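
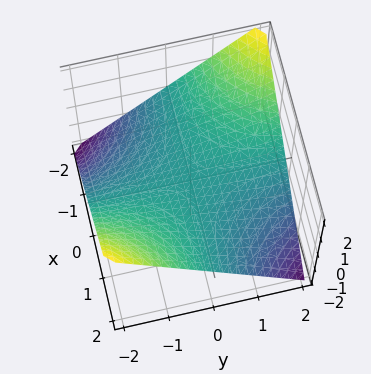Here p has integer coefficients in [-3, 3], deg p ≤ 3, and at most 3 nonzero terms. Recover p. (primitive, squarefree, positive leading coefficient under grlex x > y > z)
1. Degree: a hyperbolic paraboloid; a quadric, so deg p = 2.
2. Observable constraints: it crosses the z-axis at the gridline z = 0; every point of the x-axis in the box is on the surface.
3. These observations pin down the coefficients.

x*y + 2*z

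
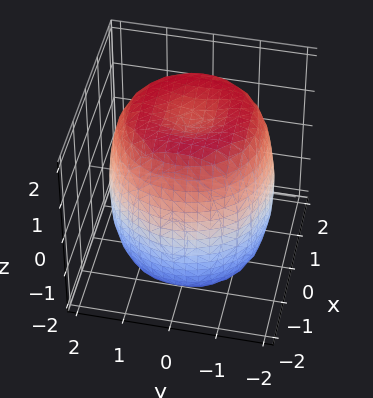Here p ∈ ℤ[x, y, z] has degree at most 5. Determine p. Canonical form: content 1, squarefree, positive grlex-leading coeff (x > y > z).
x^4 + 2*x^2*y^2 + y^4 - 2*x^2 - 2*y^2 + z^2 - 3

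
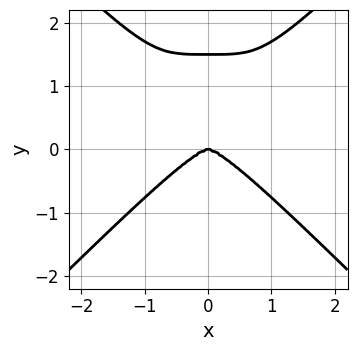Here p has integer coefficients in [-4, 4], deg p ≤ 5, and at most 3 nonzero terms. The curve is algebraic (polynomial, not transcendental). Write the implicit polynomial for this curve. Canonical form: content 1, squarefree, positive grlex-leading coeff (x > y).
1. Degree: a generic line meets the curve in up to 4 points, so deg p = 4.
2. Symmetries: the x ↦ −x reflection is a symmetry, so x appears only in even powers.
3. From the visible intercepts: one y-axis crossing is at y = 0; it crosses the x-axis at the gridline x = 0.
4. The integer polynomial consistent with all of this is the stated p.

2*x^4 - 2*y^4 + 3*y^3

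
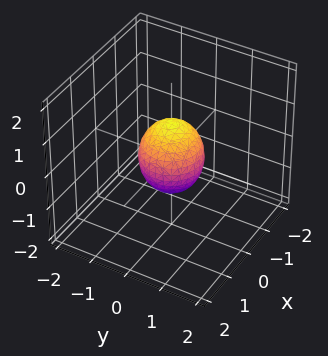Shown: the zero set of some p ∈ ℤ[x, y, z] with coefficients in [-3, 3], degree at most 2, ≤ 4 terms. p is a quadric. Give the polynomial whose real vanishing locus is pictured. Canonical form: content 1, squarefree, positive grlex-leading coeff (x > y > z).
1. deg p = 2. A closed, bounded, convex surface; a quadric.
2. Symmetries: it's symmetric under z → −z, forcing even powers of z; the surface is invariant under rotation about z: p = q(x² + y², z).
3. Against the integer gridlines: a circular section at z = 0 has radius between 0 and 1; the z-axis gridline crossings are at z ∈ {-1, 1}.
4. The integer polynomial consistent with all of this is the stated p.

3*x^2 + 3*y^2 + 2*z^2 - 2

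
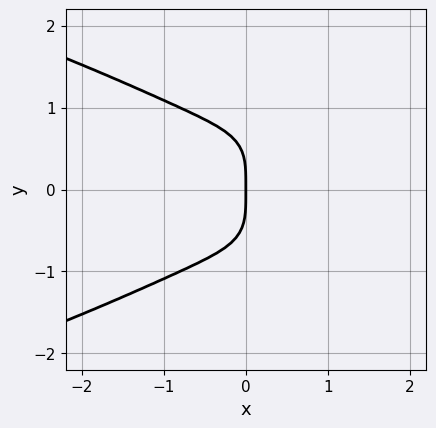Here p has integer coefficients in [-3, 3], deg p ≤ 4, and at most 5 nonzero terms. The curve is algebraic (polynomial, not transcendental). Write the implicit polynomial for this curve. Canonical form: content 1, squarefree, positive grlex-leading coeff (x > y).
(a) The degree is 4 — the shape is more complex than any degree-3 curve.
(b) Symmetries: mirror symmetry y ↦ −y ⇒ only even powers of y.
(c) From the axis intercepts and sections: it meets the y-axis at y = 0 (among the integer gridlines); it crosses the x-axis at the gridline x = 0.
(d) Solving for integer coefficients yields p as stated.

x^2*y^2 + 2*y^4 + 2*x^3 + 2*x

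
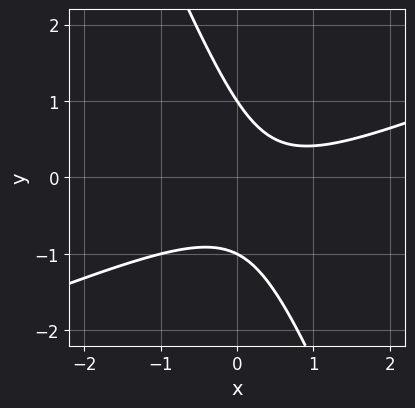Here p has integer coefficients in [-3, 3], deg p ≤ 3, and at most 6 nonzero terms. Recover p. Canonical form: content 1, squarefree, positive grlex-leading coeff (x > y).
x^2 - 2*x*y - y^2 - x + 1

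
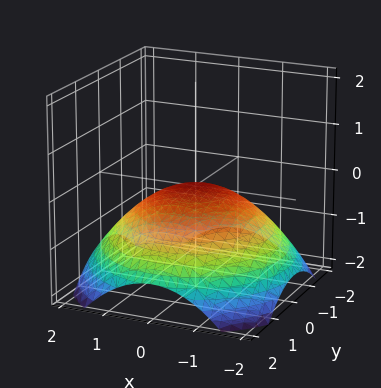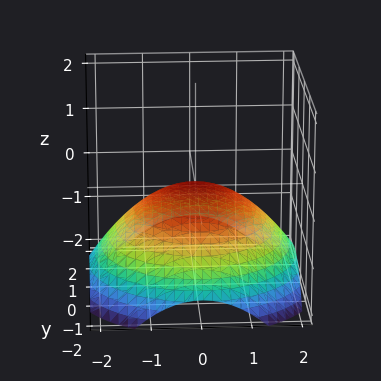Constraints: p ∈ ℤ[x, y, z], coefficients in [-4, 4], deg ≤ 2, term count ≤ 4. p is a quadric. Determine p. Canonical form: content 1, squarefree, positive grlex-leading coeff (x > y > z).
x^2 + y^2 + 3*z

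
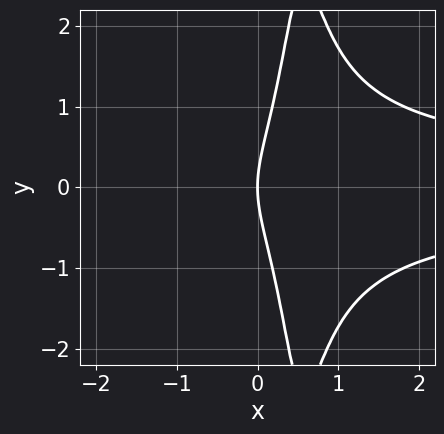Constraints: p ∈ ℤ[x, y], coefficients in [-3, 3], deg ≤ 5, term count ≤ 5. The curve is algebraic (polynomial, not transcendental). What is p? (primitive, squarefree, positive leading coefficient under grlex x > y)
First, deg p = 4.
Next, symmetries: mirror symmetry y ↦ −y ⇒ only even powers of y.
Then, reading off the gridlines: it meets the y-axis at y = 0 (among the integer gridlines); it crosses the x-axis at the gridline x = 0.
Finally, solving for integer coefficients yields p as stated.

3*x^2*y^2 - 3*x*y^2 + y^2 - 3*x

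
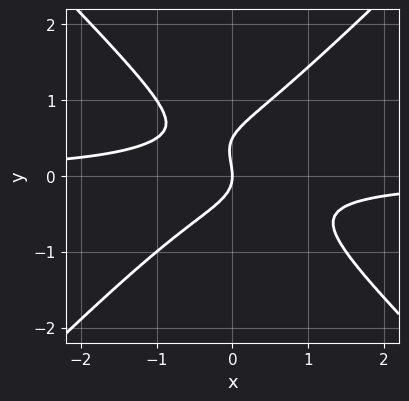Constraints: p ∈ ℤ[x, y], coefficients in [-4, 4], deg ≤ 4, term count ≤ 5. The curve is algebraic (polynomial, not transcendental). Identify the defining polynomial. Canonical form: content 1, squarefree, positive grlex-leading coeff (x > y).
2*x^2*y - 2*y^3 + y^2 + x

First, degree: a generic line meets the curve in up to 3 points, so deg p = 3.
Then, checking where it meets the axes: it meets the y-axis at y = 0 (among the integer gridlines); one x-axis crossing is at x = 0.
Finally, together with the visible shape, these determine p as stated.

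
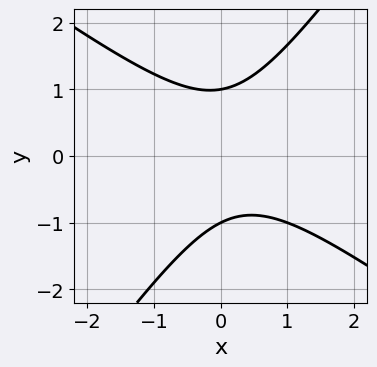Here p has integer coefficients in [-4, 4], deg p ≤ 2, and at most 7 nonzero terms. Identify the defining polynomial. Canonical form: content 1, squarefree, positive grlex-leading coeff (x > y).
3*x^2 + 2*x*y - 3*y^2 - x + 3

Degree: no degree-1 curve has this shape, so deg p = 2.
From the axis intercepts and sections: the y-axis gridline crossings are at y ∈ {-1, 1}; no x-intercept at any integer in the box.
Solving for integer coefficients yields p as stated.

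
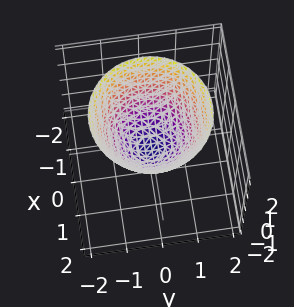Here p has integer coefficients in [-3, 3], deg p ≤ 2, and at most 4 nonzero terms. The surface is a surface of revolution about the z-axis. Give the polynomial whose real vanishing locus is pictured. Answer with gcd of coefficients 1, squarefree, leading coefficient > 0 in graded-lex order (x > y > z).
2*x^2 + 2*y^2 - 2*z - 1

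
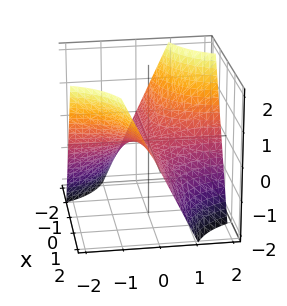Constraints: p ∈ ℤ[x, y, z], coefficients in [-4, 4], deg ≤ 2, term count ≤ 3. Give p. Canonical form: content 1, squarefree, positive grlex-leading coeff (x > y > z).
x*y + z

1. Degree: a hyperbolic paraboloid; a quadric, so deg p = 2.
2. From the axis intercepts and sections: every point of the x-axis in the box is on the surface; it meets the z-axis at z = 0 (among the integer gridlines); the visible y-axis segment lies entirely on the surface.
3. Matching integer coefficients to the picture gives p.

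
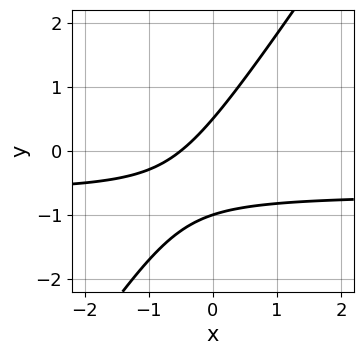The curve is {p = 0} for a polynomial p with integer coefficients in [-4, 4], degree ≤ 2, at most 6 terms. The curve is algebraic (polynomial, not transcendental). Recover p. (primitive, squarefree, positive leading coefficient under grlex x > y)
3*x*y - 2*y^2 + 2*x - y + 1

The degree is 2 — the shape is more complex than any degree-1 curve.
Against the integer gridlines: one y-axis crossing is at y = -1.
Putting this together gives p.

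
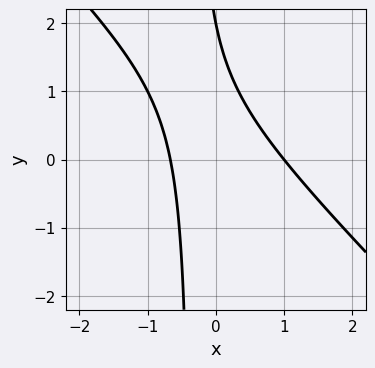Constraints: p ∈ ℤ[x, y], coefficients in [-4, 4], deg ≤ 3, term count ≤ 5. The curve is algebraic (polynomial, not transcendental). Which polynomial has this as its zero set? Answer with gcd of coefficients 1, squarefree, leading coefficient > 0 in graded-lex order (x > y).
The degree is 2 — no degree-1 curve has this shape.
Observable constraints: it crosses the x-axis at the gridline x = 1; it crosses the y-axis at the gridline y = 2.
Matching integer coefficients to the picture gives p.

3*x^2 + 3*x*y - x + y - 2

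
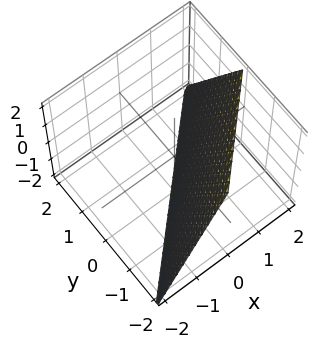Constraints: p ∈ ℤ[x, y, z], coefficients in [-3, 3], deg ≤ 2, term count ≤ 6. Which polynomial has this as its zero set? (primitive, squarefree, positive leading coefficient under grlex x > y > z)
2*x - 2*y - z - 2

deg p = 1.
Against the integer gridlines: one x-axis crossing is at x = 1; it crosses the y-axis at the gridline y = -1; one z-axis crossing is at z = -2.
Assembling these constraints gives the stated polynomial.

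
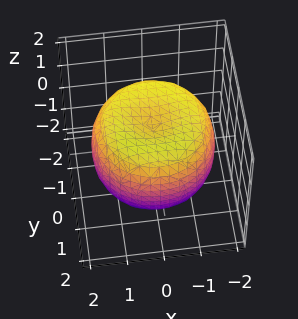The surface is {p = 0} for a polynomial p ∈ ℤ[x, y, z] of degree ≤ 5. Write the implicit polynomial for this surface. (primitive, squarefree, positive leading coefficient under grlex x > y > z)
1. Degree: the shape is more complex than any degree-3 surface, so deg p = 4.
2. Symmetry: every cross-section ⟂ z is a circle, so x, y appear only via x² + y².
3. From the visible intercepts: a circular section at z = 0 has radius between 1 and 2; among the integer gridlines, it crosses the z-axis at z ∈ {-1, 1}.
4. Matching integer coefficients to the picture gives p.

x^4 + 2*x^2*y^2 + y^4 - 2*x^2 - 2*y^2 + 2*z^2 - 2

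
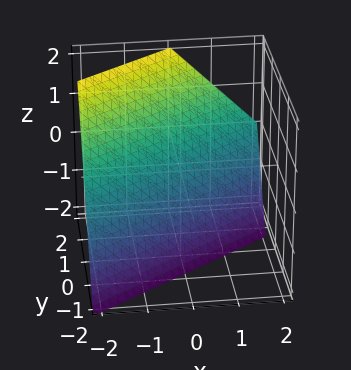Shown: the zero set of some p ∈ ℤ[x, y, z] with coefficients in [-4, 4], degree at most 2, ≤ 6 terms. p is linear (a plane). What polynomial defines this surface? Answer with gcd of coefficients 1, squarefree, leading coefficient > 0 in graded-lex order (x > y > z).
2*x - 3*y + 2*z + 2

(a) Degree: every cross-section is a straight line — this is a plane, so deg p = 1.
(b) From the axis intercepts and sections: one x-axis crossing is at x = -1; it meets the z-axis at z = -1 (among the integer gridlines).
(c) Fitting integer coefficients to these (and the overall shape) gives p.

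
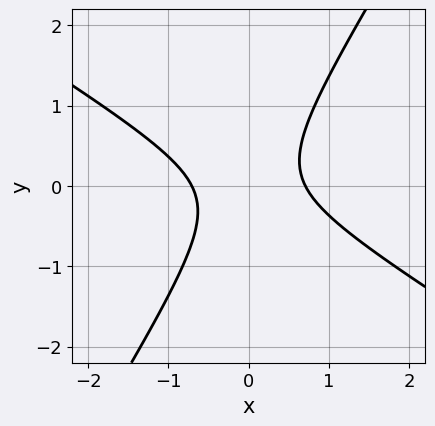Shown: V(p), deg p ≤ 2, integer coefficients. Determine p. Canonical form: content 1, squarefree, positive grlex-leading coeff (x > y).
First, the degree is 2 — the shape is more complex than any degree-1 curve.
Then, from the axis intercepts and sections: it misses every integer gridline on the y-axis.
Finally, together with the visible shape, these determine p as stated.

2*x^2 + 2*x*y - 2*y^2 - 1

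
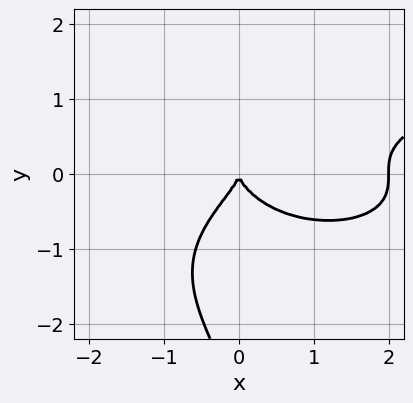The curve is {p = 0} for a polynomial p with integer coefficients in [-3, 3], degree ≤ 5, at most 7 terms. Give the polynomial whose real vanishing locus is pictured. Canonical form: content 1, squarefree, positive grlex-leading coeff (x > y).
First, deg p = 4. No degree-3 curve has this shape.
Next, checking where it meets the axes: the x-axis gridline crossings are at x ∈ {0, 2}; one y-axis crossing is at y = 0.
Finally, assembling these constraints gives the stated polynomial.

2*x*y^3 + y^4 - x^3 + 3*y^3 + 2*x^2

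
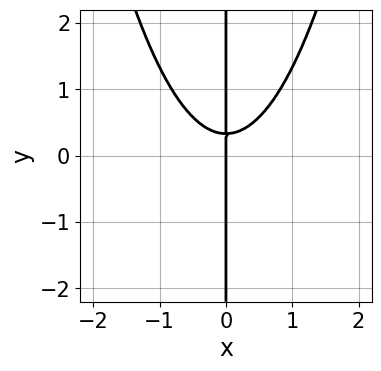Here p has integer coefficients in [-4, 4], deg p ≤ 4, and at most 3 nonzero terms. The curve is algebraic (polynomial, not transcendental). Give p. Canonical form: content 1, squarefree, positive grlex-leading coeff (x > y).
(a) deg p = 3. No degree-2 curve has this shape.
(b) Reading off the gridlines: it meets the x-axis at x = 0 (among the integer gridlines); every point of the y-axis in the box is on the curve.
(c) These observations pin down the coefficients.

3*x^3 - 3*x*y + x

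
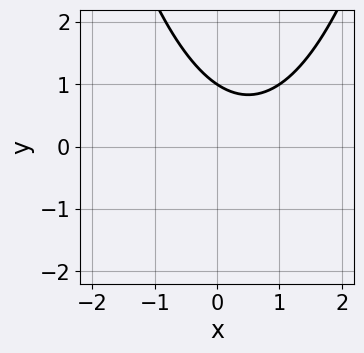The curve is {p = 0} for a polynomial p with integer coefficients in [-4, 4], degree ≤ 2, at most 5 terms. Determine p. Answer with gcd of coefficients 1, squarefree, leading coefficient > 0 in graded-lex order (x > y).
2*x^2 - 2*x - 3*y + 3

(a) Degree: the shape is more complex than any degree-1 curve, so deg p = 2.
(b) Observable constraints: it meets the y-axis at y = 1 (among the integer gridlines); the curve avoids every integer x-axis point in the box.
(c) Assembling these constraints gives the stated polynomial.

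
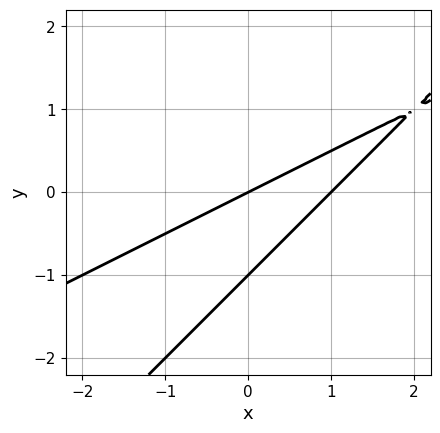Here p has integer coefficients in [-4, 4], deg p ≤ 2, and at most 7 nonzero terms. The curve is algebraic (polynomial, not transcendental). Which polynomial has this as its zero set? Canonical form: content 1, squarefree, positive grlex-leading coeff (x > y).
x^2 - 3*x*y + 2*y^2 - x + 2*y

1. The degree is 2 — the shape is more complex than any degree-1 curve.
2. Reading off the gridlines: the y-axis gridline crossings are at y ∈ {-1, 0}; the x-axis gridline crossings are at x ∈ {0, 1}.
3. The integer polynomial consistent with all of this is the stated p.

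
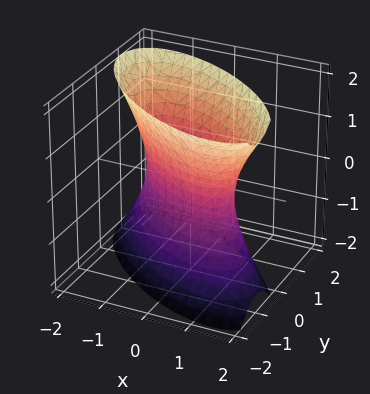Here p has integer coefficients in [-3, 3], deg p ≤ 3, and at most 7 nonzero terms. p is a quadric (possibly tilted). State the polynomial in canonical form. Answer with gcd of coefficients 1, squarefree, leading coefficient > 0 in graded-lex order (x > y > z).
deg p = 2. A generic line meets the surface in up to 2 points.
From the visible intercepts: it misses every integer gridline on the z-axis; the x-axis gridline crossings are at x ∈ {-1, 1}.
Together with the visible shape, these determine p as stated.

2*x^2 + 3*x*y + 3*y^2 - z^2 - 2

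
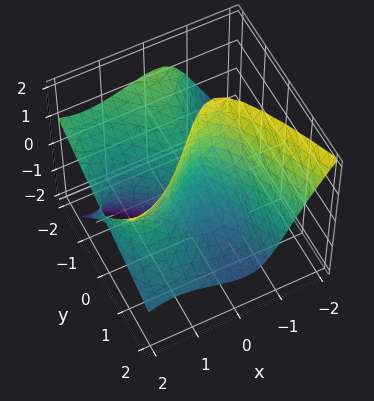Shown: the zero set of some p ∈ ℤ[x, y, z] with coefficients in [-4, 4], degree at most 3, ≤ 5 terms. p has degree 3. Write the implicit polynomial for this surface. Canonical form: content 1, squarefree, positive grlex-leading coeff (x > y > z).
1. deg p = 3.
2. Against the integer gridlines: the visible z-axis segment lies entirely on the surface; it crosses the y-axis at the gridline y = 0; among the integer gridlines, it crosses the x-axis at x ∈ {0, 2}.
3. These observations pin down the coefficients.

x^3 - x*z^2 - 2*x^2 + y^2 + 2*y*z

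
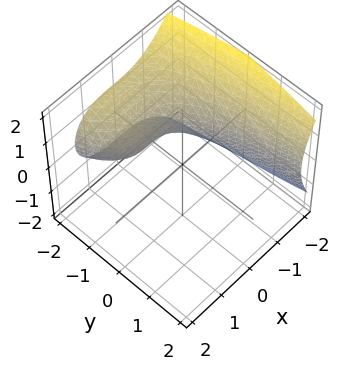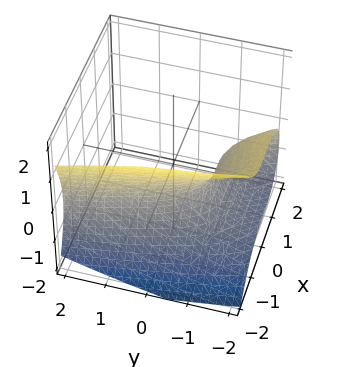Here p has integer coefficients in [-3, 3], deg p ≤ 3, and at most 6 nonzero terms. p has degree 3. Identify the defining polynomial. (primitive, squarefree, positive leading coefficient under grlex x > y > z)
1. deg p = 3.
2. From the axis intercepts and sections: one y-axis crossing is at y = -1; it misses every integer gridline on the z-axis.
3. Fitting integer coefficients to these (and the overall shape) gives p.

x^3 + 2*z^2 + 2*y + 2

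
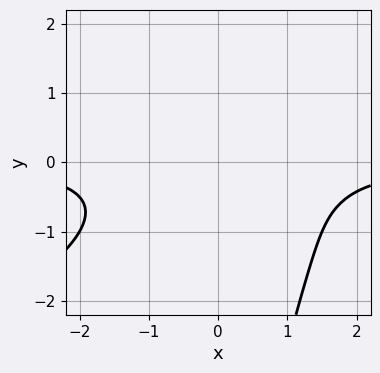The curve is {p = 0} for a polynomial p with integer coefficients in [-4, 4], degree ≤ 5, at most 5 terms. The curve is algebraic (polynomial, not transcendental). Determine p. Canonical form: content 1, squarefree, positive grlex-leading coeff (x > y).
x*y^3 + 2*x^2*y + 3*y^2 + 3

deg p = 4.
Checking where it meets the axes: it misses every integer gridline on the x-axis; it misses every integer gridline on the y-axis.
These observations pin down the coefficients.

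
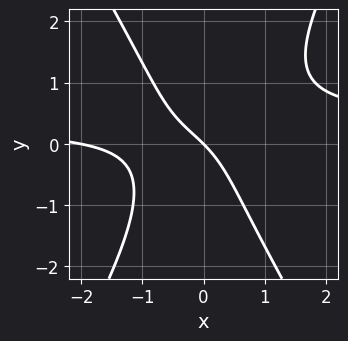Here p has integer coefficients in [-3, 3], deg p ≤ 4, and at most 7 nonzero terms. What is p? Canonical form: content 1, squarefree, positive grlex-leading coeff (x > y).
Degree: no degree-2 curve has this shape, so deg p = 3.
Reading off the gridlines: among the integer gridlines, it crosses the x-axis at x ∈ {-2, 0}; it crosses the y-axis at the gridline y = 0.
These observations pin down the coefficients.

3*x^2*y - y^3 - x^2 - 2*x - 2*y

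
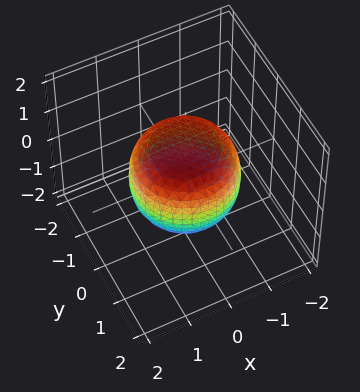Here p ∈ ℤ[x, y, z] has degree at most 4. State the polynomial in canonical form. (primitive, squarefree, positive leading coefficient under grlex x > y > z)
2*x^4 + 4*x^2*y^2 + 2*y^4 - x^2 - y^2 + 3*z^2 - 3

First, degree: the shape is more complex than any degree-3 surface, so deg p = 4.
Next, symmetry: every cross-section ⟂ z is a circle, so x, y appear only via x² + y².
Next, from the visible intercepts: a circular section at z = 0 has radius between 1 and 2; among the integer gridlines, it crosses the z-axis at z ∈ {-1, 1}.
Finally, together with the visible shape, these determine p as stated.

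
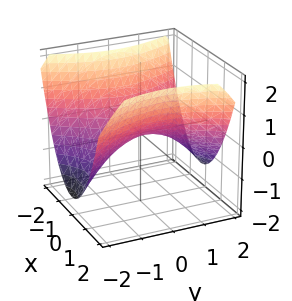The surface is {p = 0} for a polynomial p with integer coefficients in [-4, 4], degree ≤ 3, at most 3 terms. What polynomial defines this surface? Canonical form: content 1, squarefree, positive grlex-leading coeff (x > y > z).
1. deg p = 2. A hyperbolic paraboloid; a quadric.
2. Symmetries: it's symmetric under y → −y, forcing even powers of y; it's symmetric under x → −x, forcing even powers of x.
3. Reading off the gridlines: it meets the x-axis at x = 0 (among the integer gridlines); it crosses the z-axis at the gridline z = 0.
4. Matching integer coefficients to the picture gives p.

2*x^2 - y^2 - 3*z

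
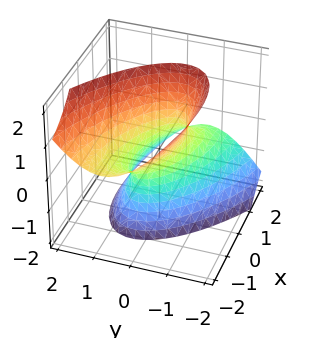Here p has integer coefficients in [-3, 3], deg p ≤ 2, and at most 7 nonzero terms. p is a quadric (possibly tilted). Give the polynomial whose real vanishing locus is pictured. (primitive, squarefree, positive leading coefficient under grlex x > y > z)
x^2 + 2*x*y + 2*x*z + 3*y^2 - z^2 - 1

deg p = 2.
From the axis intercepts and sections: among the integer gridlines, it crosses the x-axis at x ∈ {-1, 1}; it misses every integer gridline on the z-axis.
Matching integer coefficients to the picture gives p.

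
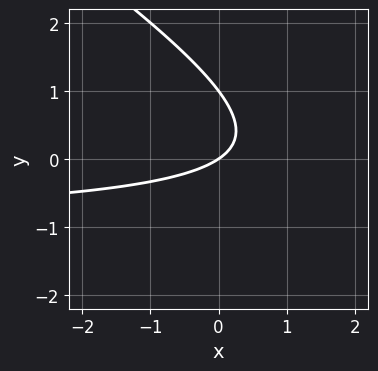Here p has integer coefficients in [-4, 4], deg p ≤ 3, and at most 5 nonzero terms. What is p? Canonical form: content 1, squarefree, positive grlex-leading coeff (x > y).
The degree is 2 — no degree-1 curve has this shape.
Observable constraints: one x-axis crossing is at x = 0; among the integer gridlines, it crosses the y-axis at y ∈ {0, 1}.
Matching integer coefficients to the picture gives p.

2*x*y + 3*y^2 + 2*x - 3*y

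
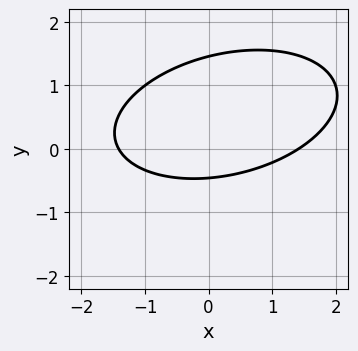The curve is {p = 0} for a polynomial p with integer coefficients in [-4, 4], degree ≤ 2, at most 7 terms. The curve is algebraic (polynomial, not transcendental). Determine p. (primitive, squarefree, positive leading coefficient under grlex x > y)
1. Degree: a generic line meets the curve in up to 2 points, so deg p = 2.
2. Matching integer coefficients to the picture gives p.

x^2 - x*y + 3*y^2 - 3*y - 2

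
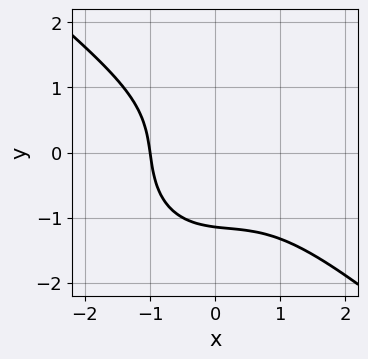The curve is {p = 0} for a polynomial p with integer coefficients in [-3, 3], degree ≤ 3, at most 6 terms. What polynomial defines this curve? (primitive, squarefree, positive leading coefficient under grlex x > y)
(a) deg p = 3. The shape is more complex than any degree-2 curve.
(b) Against the integer gridlines: it crosses the x-axis at the gridline x = -1.
(c) Matching integer coefficients to the picture gives p.

2*x^3 + x^2*y + 2*y^3 + x + 3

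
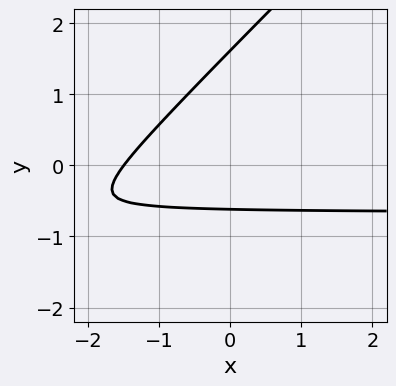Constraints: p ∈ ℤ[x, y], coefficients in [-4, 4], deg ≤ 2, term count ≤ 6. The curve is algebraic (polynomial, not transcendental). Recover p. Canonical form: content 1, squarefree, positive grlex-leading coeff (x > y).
3*x*y - 3*y^2 + 2*x + 3*y + 3

1. The degree is 2 — no degree-1 curve has this shape.
2. The integer polynomial consistent with all of this is the stated p.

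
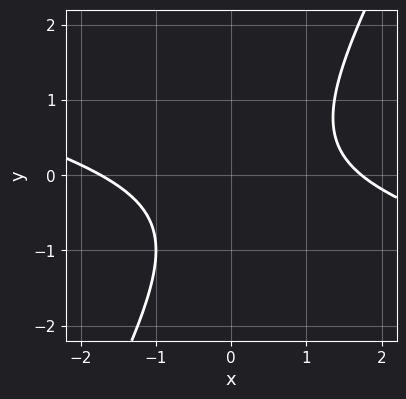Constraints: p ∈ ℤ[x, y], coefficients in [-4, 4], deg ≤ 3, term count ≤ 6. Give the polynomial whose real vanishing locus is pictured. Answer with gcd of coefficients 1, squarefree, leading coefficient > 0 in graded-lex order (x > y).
x^2 + 3*x*y - 2*y^2 - y - 3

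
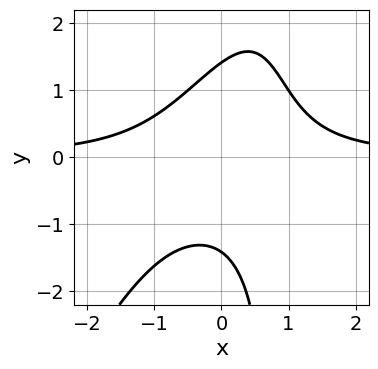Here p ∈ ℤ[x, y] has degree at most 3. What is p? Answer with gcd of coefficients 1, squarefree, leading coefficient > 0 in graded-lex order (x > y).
deg p = 3. No degree-2 curve has this shape.
Reading off the gridlines: no x-intercept at any integer in the box.
Putting this together gives p.

2*x^2*y - x*y^2 + y^2 - 2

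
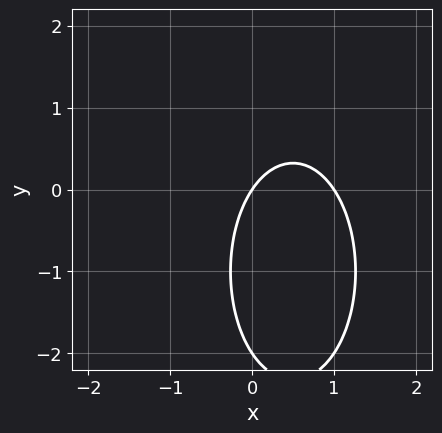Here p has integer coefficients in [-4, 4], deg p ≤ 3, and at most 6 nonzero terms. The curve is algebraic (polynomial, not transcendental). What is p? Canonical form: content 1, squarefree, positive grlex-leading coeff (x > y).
(a) The degree is 2 — a generic line meets the curve in up to 2 points.
(b) From the visible intercepts: among the integer gridlines, it crosses the y-axis at y ∈ {-2, 0}; among the integer gridlines, it crosses the x-axis at x ∈ {0, 1}.
(c) Fitting integer coefficients to these (and the overall shape) gives p.

3*x^2 + y^2 - 3*x + 2*y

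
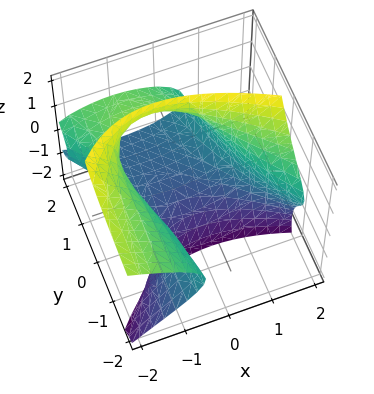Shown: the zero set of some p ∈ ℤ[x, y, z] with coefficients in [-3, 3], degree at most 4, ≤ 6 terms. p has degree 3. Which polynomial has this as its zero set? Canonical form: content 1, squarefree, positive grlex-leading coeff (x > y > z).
3*y*z^2 - z^3 + 2*x^2 + 2*x*y - 3

First, deg p = 3. The shape is more complex than any degree-2 surface.
Then, observable constraints: no y-intercept at any integer in the box.
Finally, matching integer coefficients to the picture gives p.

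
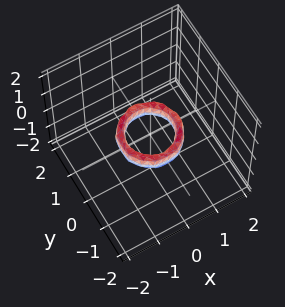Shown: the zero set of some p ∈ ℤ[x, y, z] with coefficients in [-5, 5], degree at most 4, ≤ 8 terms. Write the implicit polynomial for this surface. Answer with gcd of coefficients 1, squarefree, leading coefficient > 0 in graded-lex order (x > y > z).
2*x^4 + 4*x^2*y^2 + 2*y^4 - 3*x^2 - 3*y^2 + z^2 + 1

The degree is 4 — the shape is more complex than any degree-3 surface.
Symmetry: every cross-section ⟂ z is a circle, so x, y appear only via x² + y².
Observable constraints: among the integer gridlines, it crosses the x-axis at x ∈ {-1, 1}; it misses every integer gridline on the z-axis.
These observations pin down the coefficients. Check: (0, 1, 0) on the y-axis lies on the surface, and p(0, 1, 0) = 0. ✓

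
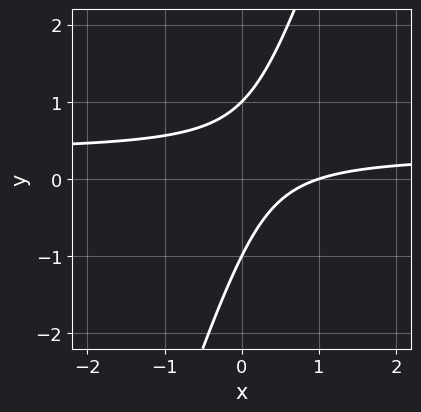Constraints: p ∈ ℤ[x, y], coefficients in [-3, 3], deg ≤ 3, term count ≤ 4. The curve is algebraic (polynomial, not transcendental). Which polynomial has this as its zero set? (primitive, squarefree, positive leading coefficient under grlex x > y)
3*x*y - y^2 - x + 1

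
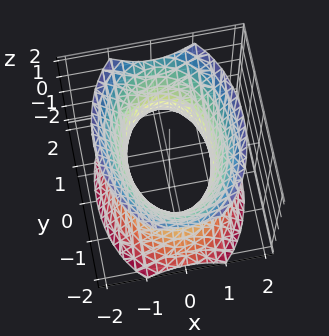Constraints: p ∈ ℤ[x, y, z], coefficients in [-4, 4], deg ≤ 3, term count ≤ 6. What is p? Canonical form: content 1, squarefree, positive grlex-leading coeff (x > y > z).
(a) The degree is 2 — an hourglass — one-sheet hyperboloid; a quadric.
(b) Symmetries: it's symmetric under z → −z, forcing even powers of z; it's symmetric under y → −y, forcing even powers of y; the x ↦ −x reflection is a symmetry, so x appears only in even powers.
(c) From the axis intercepts and sections: no z-intercept at any integer in the box; the x-axis gridline crossings are at x ∈ {-1, 1}.
(d) Fitting integer coefficients to these (and the overall shape) gives p.

2*x^2 + y^2 - z^2 - 2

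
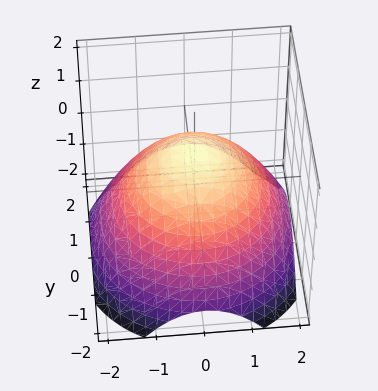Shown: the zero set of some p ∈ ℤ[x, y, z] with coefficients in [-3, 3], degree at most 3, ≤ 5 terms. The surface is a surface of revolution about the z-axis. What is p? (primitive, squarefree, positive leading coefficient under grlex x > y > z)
x^2 + y^2 + 2*z - 2

(a) Degree: the shape is more complex than any degree-1 surface, so deg p = 2.
(b) By symmetry, the surface is invariant under rotation about z: p = q(x² + y², z).
(c) Checking where it meets the axes: a circular section at z = 0 has radius between 1 and 2; one z-axis crossing is at z = 1.
(d) Solving for integer coefficients yields p as stated.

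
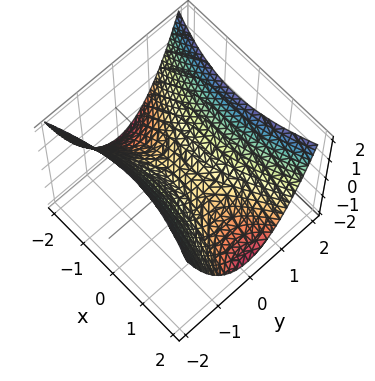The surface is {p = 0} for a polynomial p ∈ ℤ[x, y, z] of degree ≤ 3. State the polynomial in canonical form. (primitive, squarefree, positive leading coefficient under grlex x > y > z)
x^2 - 3*y^2 + 3*z

1. deg p = 2.
2. Symmetries: the y ↦ −y reflection is a symmetry, so y appears only in even powers; mirror symmetry x ↦ −x ⇒ only even powers of x.
3. Observable constraints: it meets the z-axis at z = 0 (among the integer gridlines); it crosses the y-axis at the gridline y = 0.
4. Fitting integer coefficients to these (and the overall shape) gives p.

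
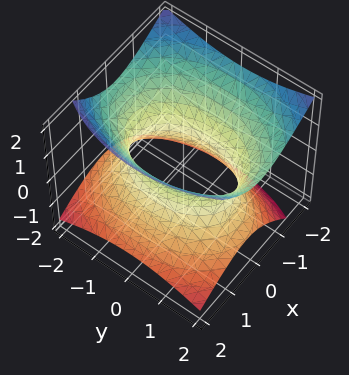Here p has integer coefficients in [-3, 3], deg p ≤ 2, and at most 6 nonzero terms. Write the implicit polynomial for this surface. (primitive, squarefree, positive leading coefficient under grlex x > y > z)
2*x^2 + x*z + y^2 - 2*z^2 - 2

(a) Degree: a generic line meets the surface in up to 2 points, so deg p = 2.
(b) From the axis intercepts and sections: it misses every integer gridline on the z-axis; the x-axis gridline crossings are at x ∈ {-1, 1}.
(c) Putting this together gives p.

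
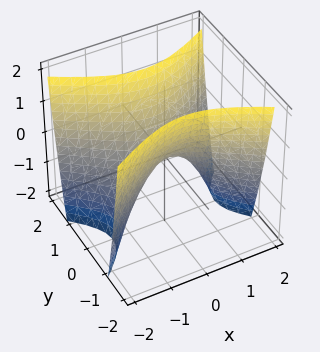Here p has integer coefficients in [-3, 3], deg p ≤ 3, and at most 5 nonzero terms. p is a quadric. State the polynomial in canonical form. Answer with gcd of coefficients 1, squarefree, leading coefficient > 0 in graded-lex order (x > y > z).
x^2 - 2*y^2 + z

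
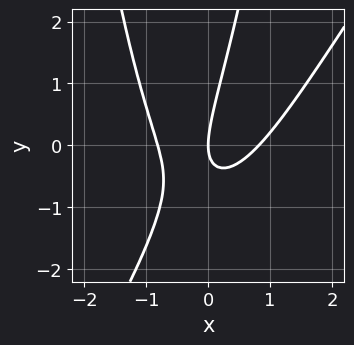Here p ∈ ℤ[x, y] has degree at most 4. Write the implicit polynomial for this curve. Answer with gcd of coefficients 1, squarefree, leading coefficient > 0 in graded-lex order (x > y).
1. The degree is 3 — the shape is more complex than any degree-2 curve.
2. Checking where it meets the axes: it crosses the x-axis at the gridline x = 0; it meets the y-axis at y = 0 (among the integer gridlines).
3. The integer polynomial consistent with all of this is the stated p.

3*x^3 - 2*x^2*y - 3*x*y + y^2 - 2*x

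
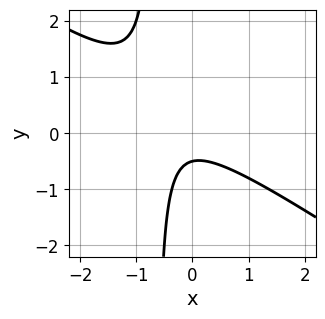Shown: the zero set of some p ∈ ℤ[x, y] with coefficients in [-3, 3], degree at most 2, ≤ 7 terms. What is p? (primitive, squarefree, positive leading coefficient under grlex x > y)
2*x^2 + 3*x*y + x + 2*y + 1

deg p = 2. A generic line meets the curve in up to 2 points.
Reading off the gridlines: it misses every integer gridline on the x-axis.
Solving for integer coefficients yields p as stated.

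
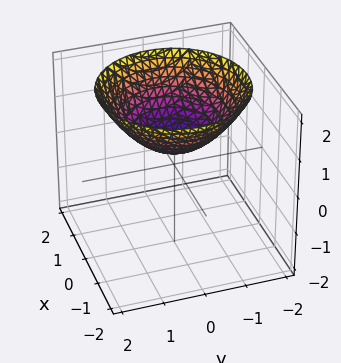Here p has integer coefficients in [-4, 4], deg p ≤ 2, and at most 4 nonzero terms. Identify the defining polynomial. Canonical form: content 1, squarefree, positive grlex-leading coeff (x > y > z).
x^2 + y^2 - 2*z + 1

First, deg p = 2.
Next, symmetry: every cross-section ⟂ z is a circle, so x, y appear only via x² + y².
Then, from the axis intercepts and sections: a circular section at z = 1 has radius exactly 1; no x-intercept at any integer in the box; the surface avoids every integer y-axis point in the box.
Finally, the integer polynomial consistent with all of this is the stated p.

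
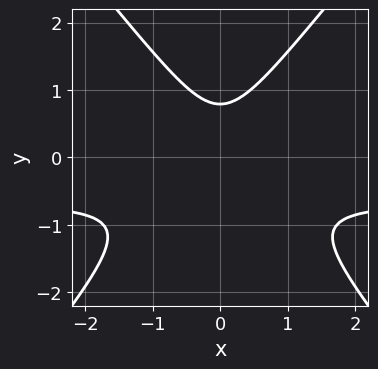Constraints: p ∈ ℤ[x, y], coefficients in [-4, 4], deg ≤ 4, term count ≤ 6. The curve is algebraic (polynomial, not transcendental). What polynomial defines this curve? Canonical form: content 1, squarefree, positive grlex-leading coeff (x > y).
(a) The degree is 3 — no degree-2 curve has this shape.
(b) Symmetries: the x ↦ −x reflection is a symmetry, so x appears only in even powers.
(c) From the axis intercepts and sections: no x-intercept at any integer in the box.
(d) These observations pin down the coefficients.

3*x^2*y - 2*y^3 + 2*x^2 + 1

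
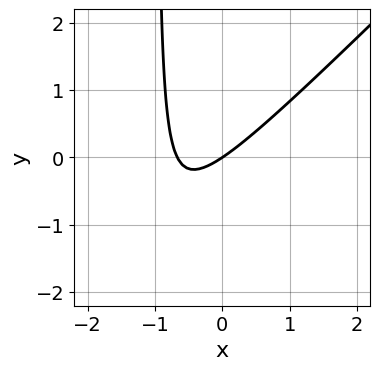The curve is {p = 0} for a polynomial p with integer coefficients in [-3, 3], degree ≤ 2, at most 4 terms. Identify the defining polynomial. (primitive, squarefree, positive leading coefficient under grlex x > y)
The degree is 2 — a generic line meets the curve in up to 2 points.
Observable constraints: it crosses the y-axis at the gridline y = 0; one x-axis crossing is at x = 0.
Assembling these constraints gives the stated polynomial.

3*x^2 - 3*x*y + 2*x - 3*y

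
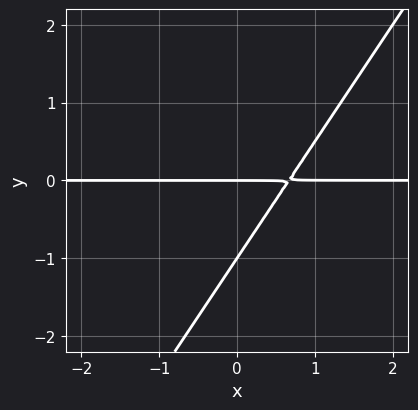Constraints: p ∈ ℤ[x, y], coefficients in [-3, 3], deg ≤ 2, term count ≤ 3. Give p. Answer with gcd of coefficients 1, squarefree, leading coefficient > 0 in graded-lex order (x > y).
Degree: the shape is more complex than any degree-1 curve, so deg p = 2.
Reading off the gridlines: every point of the x-axis in the box is on the curve; among the integer gridlines, it crosses the y-axis at y ∈ {-1, 0}.
Matching integer coefficients to the picture gives p.

3*x*y - 2*y^2 - 2*y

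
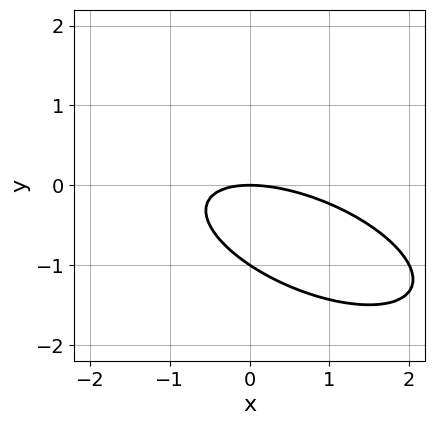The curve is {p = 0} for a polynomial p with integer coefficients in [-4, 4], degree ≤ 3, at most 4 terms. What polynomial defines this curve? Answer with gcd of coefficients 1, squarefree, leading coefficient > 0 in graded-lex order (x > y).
(a) deg p = 2. No degree-1 curve has this shape.
(b) From the visible intercepts: one x-axis crossing is at x = 0; among the integer gridlines, it crosses the y-axis at y ∈ {-1, 0}.
(c) The integer polynomial consistent with all of this is the stated p.

x^2 + 2*x*y + 3*y^2 + 3*y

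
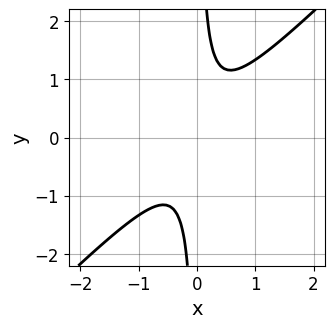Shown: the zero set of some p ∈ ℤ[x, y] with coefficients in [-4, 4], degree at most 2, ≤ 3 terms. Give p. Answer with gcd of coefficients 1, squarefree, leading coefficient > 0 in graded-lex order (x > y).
deg p = 2.
Against the integer gridlines: it misses every integer gridline on the x-axis; it misses every integer gridline on the y-axis.
The integer polynomial consistent with all of this is the stated p.

3*x^2 - 3*x*y + 1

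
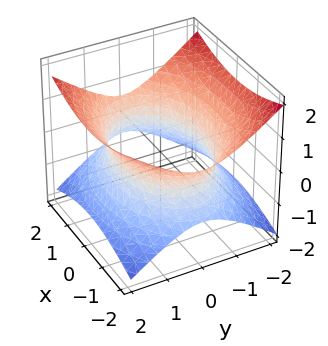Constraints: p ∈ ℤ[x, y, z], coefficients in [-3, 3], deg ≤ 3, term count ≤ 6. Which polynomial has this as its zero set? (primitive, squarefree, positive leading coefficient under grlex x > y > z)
x^2 + 2*y^2 - 3*z^2 - 3

1. The degree is 2 — an hourglass — one-sheet hyperboloid; a quadric.
2. Symmetries: mirror symmetry y ↦ −y ⇒ only even powers of y; the z ↦ −z reflection is a symmetry, so z appears only in even powers; mirror symmetry x ↦ −x ⇒ only even powers of x.
3. From the visible intercepts: the surface avoids every integer z-axis point in the box.
4. Putting this together gives p.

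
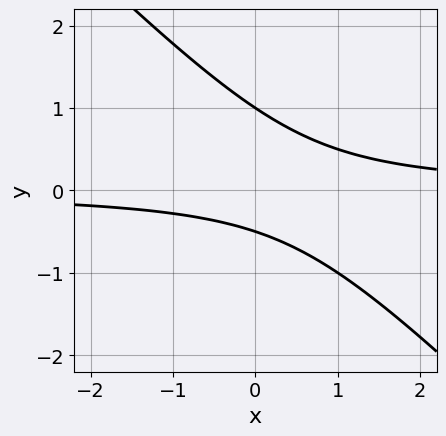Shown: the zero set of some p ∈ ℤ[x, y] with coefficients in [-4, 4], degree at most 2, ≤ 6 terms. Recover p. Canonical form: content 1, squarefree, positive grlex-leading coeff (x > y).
(a) Degree: a generic line meets the curve in up to 2 points, so deg p = 2.
(b) From the axis intercepts and sections: the curve avoids every integer x-axis point in the box; one y-axis crossing is at y = 1.
(c) These observations pin down the coefficients.

2*x*y + 2*y^2 - y - 1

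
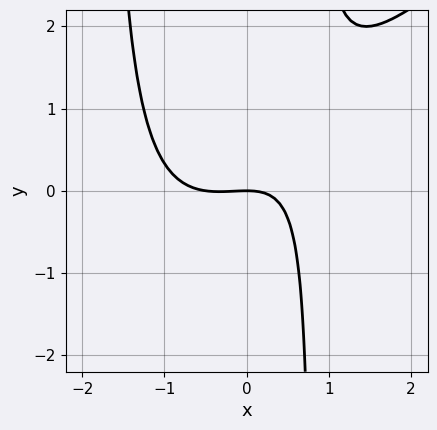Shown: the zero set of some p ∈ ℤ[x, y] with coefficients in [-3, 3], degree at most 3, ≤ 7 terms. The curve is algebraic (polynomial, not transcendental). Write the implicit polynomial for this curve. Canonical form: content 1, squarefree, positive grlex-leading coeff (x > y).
2*x^3 - 2*x^2*y + x^2 - 2*x*y + 3*y

(a) Degree: the shape is more complex than any degree-2 curve, so deg p = 3.
(b) From the visible intercepts: it crosses the x-axis at the gridline x = 0; it crosses the y-axis at the gridline y = 0.
(c) Solving for integer coefficients yields p as stated.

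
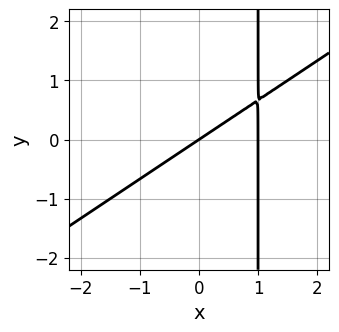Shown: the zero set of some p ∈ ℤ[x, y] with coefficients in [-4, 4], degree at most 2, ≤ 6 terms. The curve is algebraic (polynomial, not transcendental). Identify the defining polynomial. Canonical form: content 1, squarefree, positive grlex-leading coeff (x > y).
First, deg p = 2. The shape is more complex than any degree-1 curve.
Then, reading off the gridlines: the x-axis gridline crossings are at x ∈ {0, 1}; one y-axis crossing is at y = 0.
Finally, putting this together gives p.

2*x^2 - 3*x*y - 2*x + 3*y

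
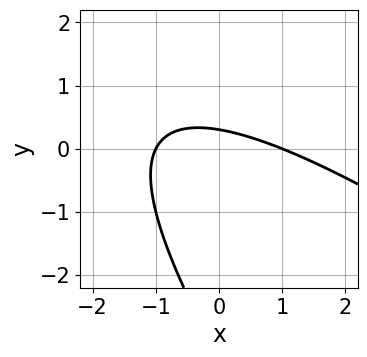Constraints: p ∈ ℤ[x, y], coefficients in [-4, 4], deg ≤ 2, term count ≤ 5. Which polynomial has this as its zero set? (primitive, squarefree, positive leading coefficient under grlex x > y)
x^2 + 2*x*y + y^2 + 3*y - 1

First, the degree is 2 — a generic line meets the curve in up to 2 points.
Next, observable constraints: the x-axis gridline crossings are at x ∈ {-1, 1}.
Finally, fitting integer coefficients to these (and the overall shape) gives p.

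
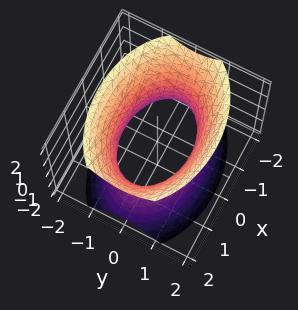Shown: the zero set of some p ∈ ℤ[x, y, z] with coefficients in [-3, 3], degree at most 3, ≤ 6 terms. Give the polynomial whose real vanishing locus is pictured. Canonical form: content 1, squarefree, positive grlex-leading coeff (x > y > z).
deg p = 2. An hourglass — one-sheet hyperboloid; a quadric.
Symmetries: the x ↦ −x reflection is a symmetry, so x appears only in even powers; the y ↦ −y reflection is a symmetry, so y appears only in even powers; the z ↦ −z reflection is a symmetry, so z appears only in even powers.
Observable constraints: it misses every integer gridline on the z-axis; among the integer gridlines, it crosses the y-axis at y ∈ {-1, 1}.
Solving for integer coefficients yields p as stated.

x^2 + 2*y^2 - z^2 - 2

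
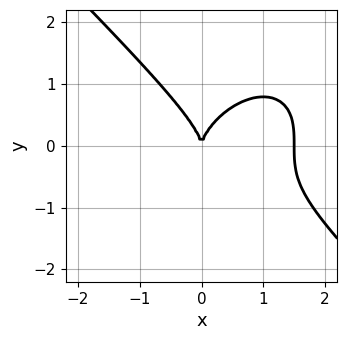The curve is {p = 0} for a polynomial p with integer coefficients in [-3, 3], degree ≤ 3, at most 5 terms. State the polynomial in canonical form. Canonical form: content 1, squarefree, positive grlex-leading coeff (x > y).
Degree: a generic line meets the curve in up to 3 points, so deg p = 3.
Reading off the gridlines: one y-axis crossing is at y = 0; one x-axis crossing is at x = 0.
The integer polynomial consistent with all of this is the stated p.

2*x^3 + 2*y^3 - 3*x^2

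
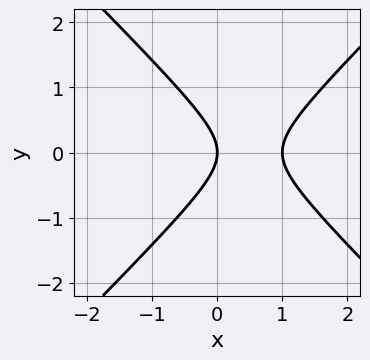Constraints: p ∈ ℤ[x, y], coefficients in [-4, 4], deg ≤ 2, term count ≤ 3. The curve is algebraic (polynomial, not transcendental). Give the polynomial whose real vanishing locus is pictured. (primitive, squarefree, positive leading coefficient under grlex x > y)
x^2 - y^2 - x

(a) Degree: a generic line meets the curve in up to 2 points, so deg p = 2.
(b) Symmetries: the y ↦ −y reflection is a symmetry, so y appears only in even powers.
(c) Against the integer gridlines: one y-axis crossing is at y = 0; among the integer gridlines, it crosses the x-axis at x ∈ {0, 1}.
(d) Fitting integer coefficients to these (and the overall shape) gives p.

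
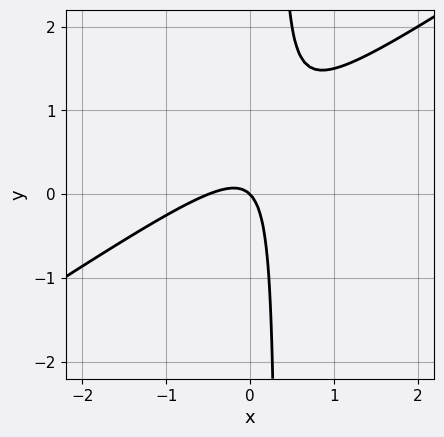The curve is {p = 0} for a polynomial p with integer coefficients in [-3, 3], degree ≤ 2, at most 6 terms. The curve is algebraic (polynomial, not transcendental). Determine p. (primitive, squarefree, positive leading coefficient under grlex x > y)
2*x^2 - 3*x*y + x + y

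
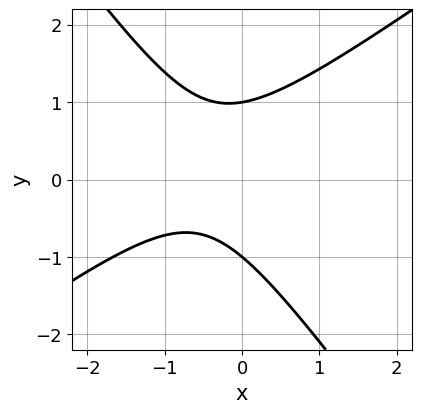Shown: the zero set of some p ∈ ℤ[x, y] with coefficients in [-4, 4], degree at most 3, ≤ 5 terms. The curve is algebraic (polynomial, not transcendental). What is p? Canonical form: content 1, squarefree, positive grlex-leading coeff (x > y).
3*x^2 - 2*x*y - 3*y^2 + 3*x + 3

(a) Degree: no degree-1 curve has this shape, so deg p = 2.
(b) Reading off the gridlines: the y-axis gridline crossings are at y ∈ {-1, 1}; no x-intercept at any integer in the box.
(c) Matching integer coefficients to the picture gives p.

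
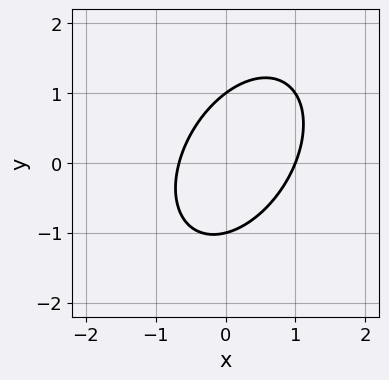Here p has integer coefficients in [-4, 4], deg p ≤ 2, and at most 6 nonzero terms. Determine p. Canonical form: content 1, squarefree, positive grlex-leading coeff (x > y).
(a) deg p = 2.
(b) From the visible intercepts: one x-axis crossing is at x = 1; among the integer gridlines, it crosses the y-axis at y ∈ {-1, 1}.
(c) Fitting integer coefficients to these (and the overall shape) gives p.

3*x^2 - 2*x*y + 2*y^2 - x - 2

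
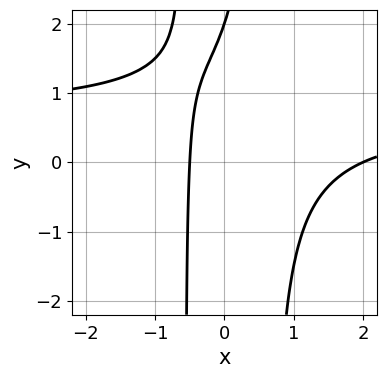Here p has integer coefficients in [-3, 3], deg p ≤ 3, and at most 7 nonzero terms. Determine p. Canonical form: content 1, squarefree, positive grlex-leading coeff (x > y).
3*x^2*y - 2*x^2 + 3*x - y + 2

1. Degree: no degree-2 curve has this shape, so deg p = 3.
2. Checking where it meets the axes: it meets the y-axis at y = 2 (among the integer gridlines); one x-axis crossing is at x = 2.
3. Fitting integer coefficients to these (and the overall shape) gives p.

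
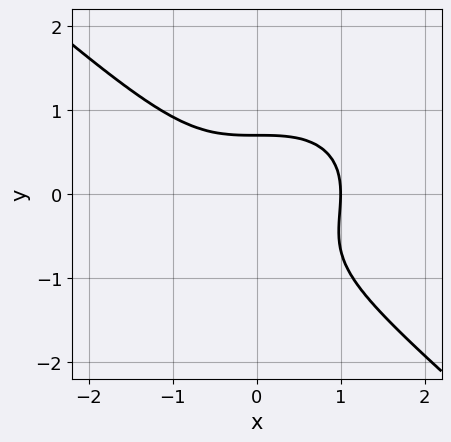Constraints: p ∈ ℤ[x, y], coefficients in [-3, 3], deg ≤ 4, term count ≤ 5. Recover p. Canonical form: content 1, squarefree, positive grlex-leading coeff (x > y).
(a) deg p = 3.
(b) From the axis intercepts and sections: it meets the x-axis at x = 1 (among the integer gridlines).
(c) These observations pin down the coefficients.

2*x^3 + 3*y^3 + 2*y^2 - 2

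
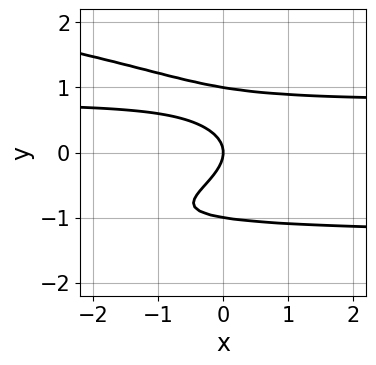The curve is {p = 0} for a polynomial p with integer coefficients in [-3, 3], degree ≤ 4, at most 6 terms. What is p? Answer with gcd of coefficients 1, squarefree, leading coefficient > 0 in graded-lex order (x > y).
3*y^4 + 2*x*y^2 + x*y - 3*y^2 - 2*x

(a) Degree: a generic line meets the curve in up to 4 points, so deg p = 4.
(b) Checking where it meets the axes: it meets the x-axis at x = 0 (among the integer gridlines); the y-axis gridline crossings are at y ∈ {-1, 0, 1}.
(c) The integer polynomial consistent with all of this is the stated p.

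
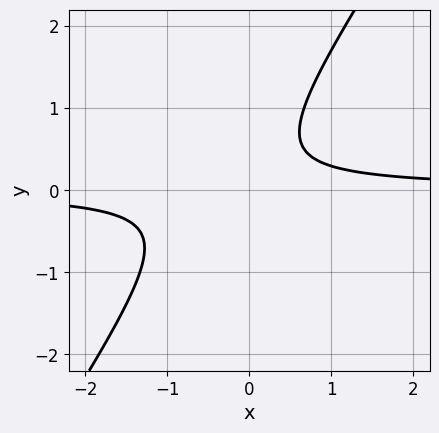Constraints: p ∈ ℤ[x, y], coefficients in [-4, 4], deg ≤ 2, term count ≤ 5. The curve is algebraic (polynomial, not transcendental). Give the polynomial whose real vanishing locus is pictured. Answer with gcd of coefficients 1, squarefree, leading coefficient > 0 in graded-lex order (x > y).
1. Degree: no degree-1 curve has this shape, so deg p = 2.
2. Observable constraints: no x-intercept at any integer in the box; it misses every integer gridline on the y-axis.
3. The integer polynomial consistent with all of this is the stated p.

3*x*y - 2*y^2 + y - 1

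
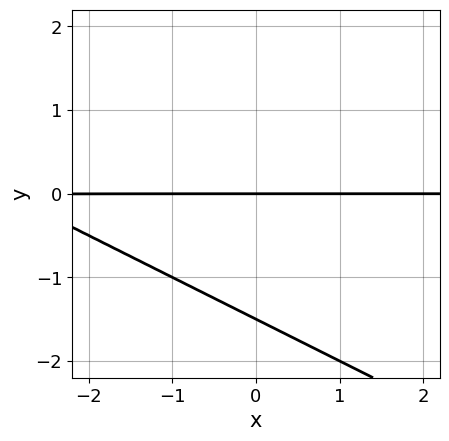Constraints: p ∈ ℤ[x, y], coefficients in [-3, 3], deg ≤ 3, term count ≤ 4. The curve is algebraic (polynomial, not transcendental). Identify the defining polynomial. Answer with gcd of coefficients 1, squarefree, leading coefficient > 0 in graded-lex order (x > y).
x*y + 2*y^2 + 3*y

(a) The degree is 2 — a generic line meets the curve in up to 2 points.
(b) From the visible intercepts: the visible x-axis segment lies entirely on the curve; it crosses the y-axis at the gridline y = 0.
(c) Matching integer coefficients to the picture gives p.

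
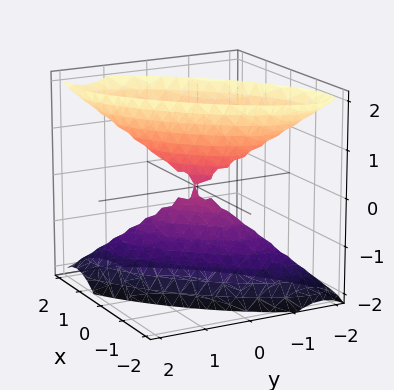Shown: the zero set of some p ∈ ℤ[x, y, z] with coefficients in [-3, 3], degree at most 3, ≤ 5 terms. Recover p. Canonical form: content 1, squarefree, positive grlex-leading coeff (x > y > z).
2*x^2 - 3*x*y + 2*y^2 - z^2

The picture has 2 separate pieces. Treating them together as one polynomial.
The degree is 2 — the shape is more complex than any degree-1 surface.
Checking where it meets the axes: it crosses the y-axis at the gridline y = 0; it meets the z-axis at z = 0 (among the integer gridlines); it meets the x-axis at x = 0 (among the integer gridlines).
Together with the visible shape, these determine p as stated.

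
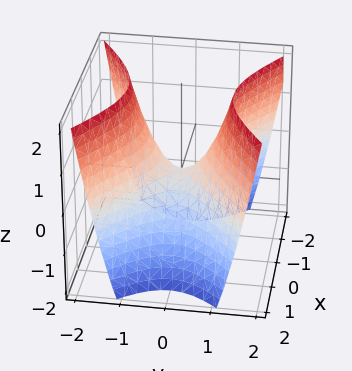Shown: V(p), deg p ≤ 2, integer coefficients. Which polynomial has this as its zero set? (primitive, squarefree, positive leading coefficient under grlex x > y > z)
(a) deg p = 2. A saddle surface; a quadric.
(b) Symmetries: mirror symmetry x ↦ −x ⇒ only even powers of x; it's symmetric under y → −y, forcing even powers of y.
(c) Against the integer gridlines: it crosses the z-axis at the gridline z = 0; it meets the x-axis at x = 0 (among the integer gridlines).
(d) Assembling these constraints gives the stated polynomial.

2*x^2 - 3*y^2 + 2*z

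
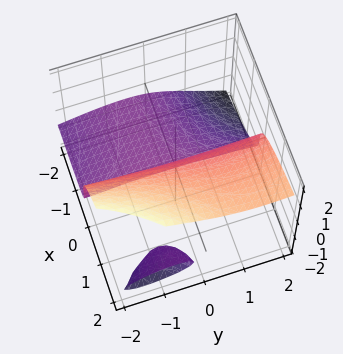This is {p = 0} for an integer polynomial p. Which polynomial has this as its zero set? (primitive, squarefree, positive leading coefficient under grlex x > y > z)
x*y^2 - 2*x*y*z - 3*z^3 + 3*x*z + 2*x

There are 2 components. They look like related sheets of one shape, so recover p as a whole.
deg p = 3. The shape is more complex than any degree-2 surface.
From the axis intercepts and sections: every point of the y-axis in the box is on the surface; it meets the z-axis at z = 0 (among the integer gridlines); one x-axis crossing is at x = 0.
Fitting integer coefficients to these (and the overall shape) gives p.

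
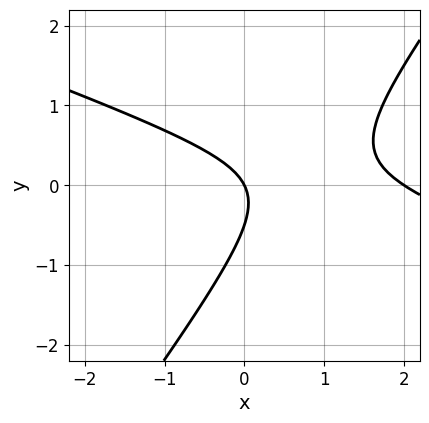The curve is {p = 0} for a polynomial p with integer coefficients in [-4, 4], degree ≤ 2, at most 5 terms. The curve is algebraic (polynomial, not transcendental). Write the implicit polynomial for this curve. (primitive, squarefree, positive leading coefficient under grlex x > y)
(a) The degree is 2 — the shape is more complex than any degree-1 curve.
(b) Against the integer gridlines: the x-axis gridline crossings are at x ∈ {0, 2}; it crosses the y-axis at the gridline y = 0.
(c) Assembling these constraints gives the stated polynomial.

x^2 + 2*x*y - 2*y^2 - 2*x - y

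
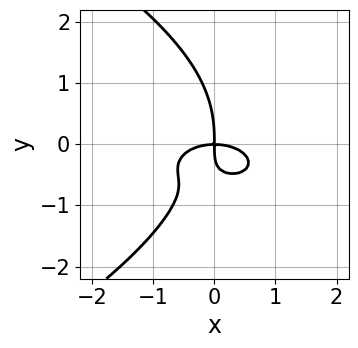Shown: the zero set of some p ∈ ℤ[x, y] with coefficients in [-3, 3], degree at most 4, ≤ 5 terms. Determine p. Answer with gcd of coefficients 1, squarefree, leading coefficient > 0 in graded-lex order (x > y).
y^4 + x^3 + 3*x*y^2 + 2*x*y

First, degree: a generic line meets the curve in up to 4 points, so deg p = 4.
Then, from the axis intercepts and sections: it meets the y-axis at y = 0 (among the integer gridlines); it crosses the x-axis at the gridline x = 0.
Finally, matching integer coefficients to the picture gives p.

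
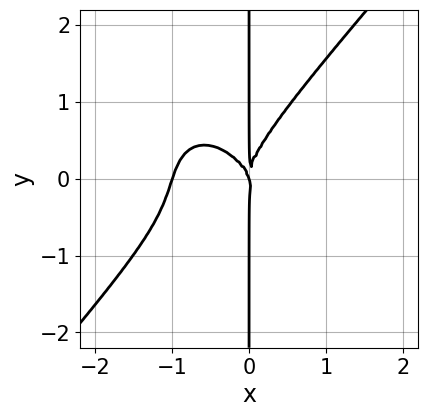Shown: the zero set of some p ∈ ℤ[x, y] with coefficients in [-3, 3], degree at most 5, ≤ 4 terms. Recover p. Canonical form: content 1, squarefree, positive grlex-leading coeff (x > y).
3*x^4 - 2*x*y^3 + 3*x^3 + x^2*y

First, degree: a generic line meets the curve in up to 4 points, so deg p = 4.
Next, from the axis intercepts and sections: every point of the y-axis in the box is on the curve; the x-axis gridline crossings are at x ∈ {-1, 0}.
Finally, these observations pin down the coefficients.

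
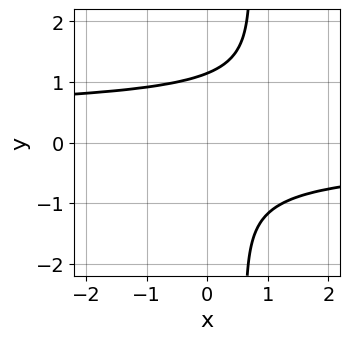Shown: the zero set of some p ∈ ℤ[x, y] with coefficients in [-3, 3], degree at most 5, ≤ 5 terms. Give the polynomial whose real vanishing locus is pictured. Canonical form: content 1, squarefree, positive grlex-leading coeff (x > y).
1. The degree is 4 — no degree-3 curve has this shape.
2. Observable constraints: the curve avoids every integer x-axis point in the box.
3. Fitting integer coefficients to these (and the overall shape) gives p.

3*x*y^3 - x*y^2 - 2*y^3 + 3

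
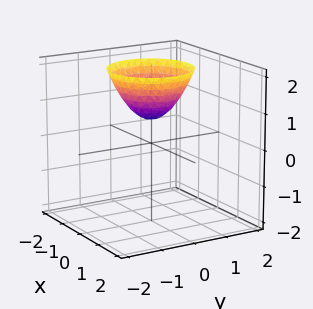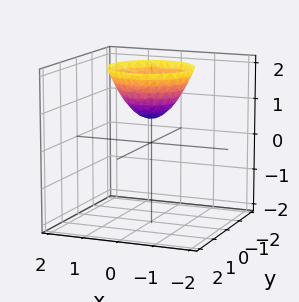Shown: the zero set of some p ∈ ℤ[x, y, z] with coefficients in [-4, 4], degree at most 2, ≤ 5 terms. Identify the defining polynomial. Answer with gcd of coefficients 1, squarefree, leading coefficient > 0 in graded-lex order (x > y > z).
(a) deg p = 2.
(b) Symmetries: the surface is invariant under rotation about z: p = q(x² + y², z).
(c) Observable constraints: a circular section at z = 1 has radius between 0 and 1; no y-intercept at any integer in the box; the surface avoids every integer x-axis point in the box.
(d) Fitting integer coefficients to these (and the overall shape) gives p.

3*x^2 + 3*y^2 - 3*z + 2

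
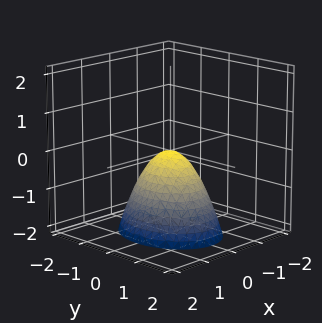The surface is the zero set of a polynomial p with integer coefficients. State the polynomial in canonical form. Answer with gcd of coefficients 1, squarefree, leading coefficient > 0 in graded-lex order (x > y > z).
3*x^2 + 2*y^2 + 2*z

1. Degree: a single bowl opening along one axis; a quadric, so deg p = 2.
2. Symmetries: mirror symmetry y ↦ −y ⇒ only even powers of y; mirror symmetry x ↦ −x ⇒ only even powers of x.
3. Observable constraints: it meets the z-axis at z = 0 (among the integer gridlines); it crosses the x-axis at the gridline x = 0.
4. Fitting integer coefficients to these (and the overall shape) gives p.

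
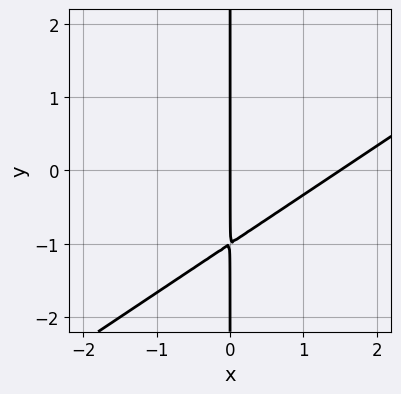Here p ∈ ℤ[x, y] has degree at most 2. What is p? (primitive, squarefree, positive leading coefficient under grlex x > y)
First, the degree is 2 — the shape is more complex than any degree-1 curve.
Then, against the integer gridlines: one x-axis crossing is at x = 0; every point of the y-axis in the box is on the curve.
Finally, fitting integer coefficients to these (and the overall shape) gives p.

2*x^2 - 3*x*y - 3*x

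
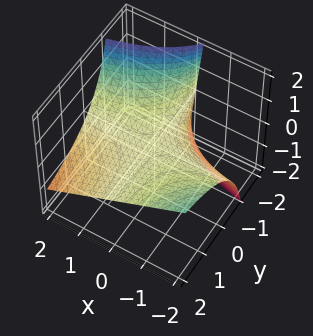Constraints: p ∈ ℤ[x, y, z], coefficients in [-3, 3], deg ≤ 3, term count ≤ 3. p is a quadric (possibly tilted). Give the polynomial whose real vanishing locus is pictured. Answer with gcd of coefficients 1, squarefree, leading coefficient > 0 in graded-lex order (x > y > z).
x*y + y*z + 2*z

1. The degree is 2 — no degree-1 surface has this shape.
2. Observable constraints: the visible x-axis segment lies entirely on the surface; every point of the y-axis in the box is on the surface; one z-axis crossing is at z = 0.
3. The integer polynomial consistent with all of this is the stated p.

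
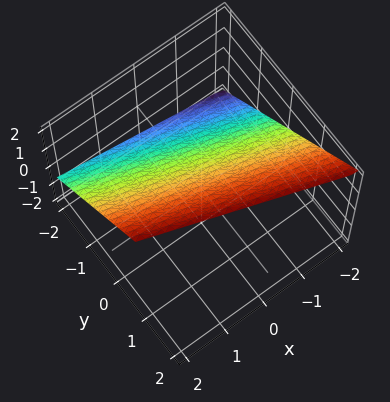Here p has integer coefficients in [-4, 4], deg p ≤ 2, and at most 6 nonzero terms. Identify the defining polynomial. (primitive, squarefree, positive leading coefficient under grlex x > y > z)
1. Degree: every cross-section is a straight line — this is a plane, so deg p = 1.
2. Against the integer gridlines: one x-axis crossing is at x = -2.
3. These observations pin down the coefficients.

x + 3*y - 3*z + 2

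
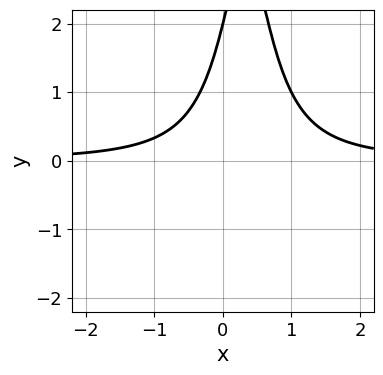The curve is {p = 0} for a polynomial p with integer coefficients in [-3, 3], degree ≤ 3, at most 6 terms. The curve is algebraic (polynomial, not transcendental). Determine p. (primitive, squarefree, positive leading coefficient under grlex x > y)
3*x^2*y - 2*x*y + y - 2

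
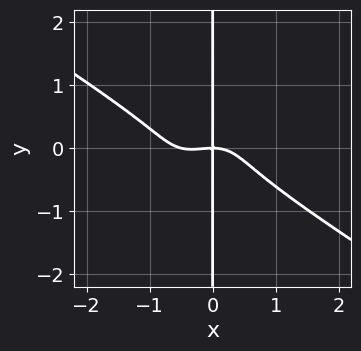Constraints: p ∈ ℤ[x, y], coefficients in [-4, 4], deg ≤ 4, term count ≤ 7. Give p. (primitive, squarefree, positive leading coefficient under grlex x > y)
1. deg p = 4. A generic line meets the curve in up to 4 points.
2. Against the integer gridlines: the visible y-axis segment lies entirely on the curve; one x-axis crossing is at x = 0.
3. Assembling these constraints gives the stated polynomial.

2*x^4 - 3*x^2*y^2 + 3*x*y^3 + x^3 + 2*x*y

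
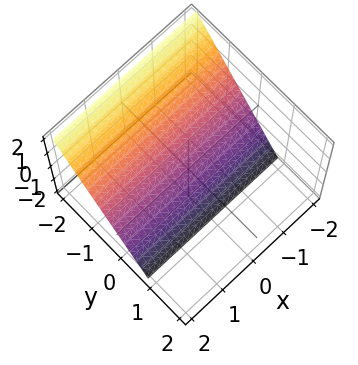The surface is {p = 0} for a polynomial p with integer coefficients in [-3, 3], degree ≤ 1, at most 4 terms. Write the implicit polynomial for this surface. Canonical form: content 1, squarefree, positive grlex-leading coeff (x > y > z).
3*y + 2*z + 2

First, the degree is 1 — every cross-section is a straight line — this is a plane.
Next, from the axis intercepts and sections: it misses every integer gridline on the x-axis; it crosses the z-axis at the gridline z = -1.
Finally, putting this together gives p.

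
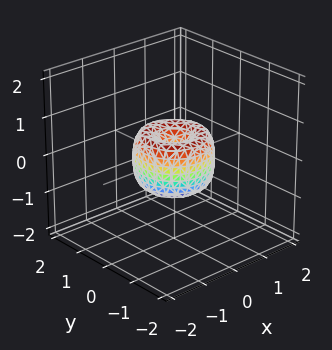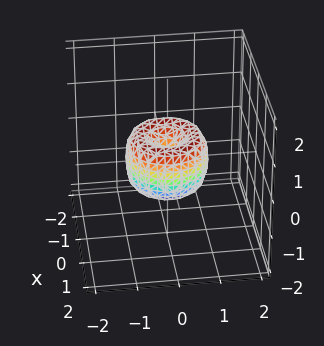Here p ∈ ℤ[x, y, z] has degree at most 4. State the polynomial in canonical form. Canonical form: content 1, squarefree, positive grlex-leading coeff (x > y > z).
2*x^4 + 4*x^2*y^2 + 2*y^4 - 2*x^2 - 2*y^2 + z^2

deg p = 4. No degree-3 surface has this shape.
Symmetry: the surface is invariant under rotation about z: p = q(x² + y², z).
Checking where it meets the axes: the y-axis gridline crossings are at y ∈ {-1, 0, 1}; one z-axis crossing is at z = 0.
Matching integer coefficients to the picture gives p. Check: (1, 0, 0) on the x-axis lies on the surface, and p(1, 0, 0) = 0. ✓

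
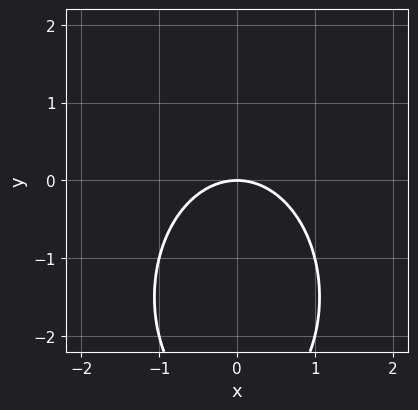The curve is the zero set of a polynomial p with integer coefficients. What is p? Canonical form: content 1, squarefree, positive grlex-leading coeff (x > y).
The degree is 2 — no degree-1 curve has this shape.
Symmetries: mirror symmetry x ↦ −x ⇒ only even powers of x.
Observable constraints: it meets the x-axis at x = 0 (among the integer gridlines); it crosses the y-axis at the gridline y = 0.
Matching integer coefficients to the picture gives p.

2*x^2 + y^2 + 3*y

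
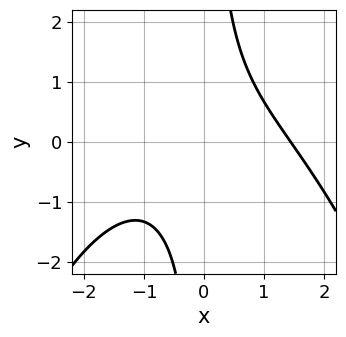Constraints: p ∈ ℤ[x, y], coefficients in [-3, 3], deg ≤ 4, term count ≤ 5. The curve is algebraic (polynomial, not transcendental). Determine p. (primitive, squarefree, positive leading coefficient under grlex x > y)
First, deg p = 3. A generic line meets the curve in up to 3 points.
Next, reading off the gridlines: no y-intercept at any integer in the box.
Finally, solving for integer coefficients yields p as stated.

x^3 + 3*x*y - 3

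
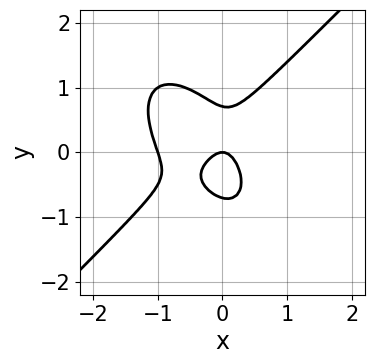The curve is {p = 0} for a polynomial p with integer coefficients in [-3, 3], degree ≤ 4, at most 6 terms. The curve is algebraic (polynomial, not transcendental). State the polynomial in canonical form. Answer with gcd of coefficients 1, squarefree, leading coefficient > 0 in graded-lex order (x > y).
3*x^3 - x*y^2 - 2*y^3 + 3*x^2 + y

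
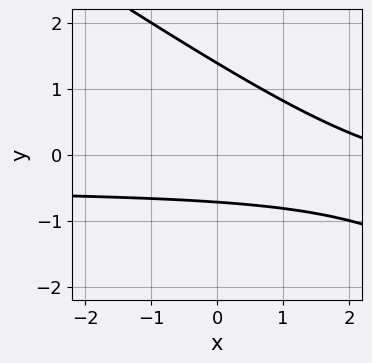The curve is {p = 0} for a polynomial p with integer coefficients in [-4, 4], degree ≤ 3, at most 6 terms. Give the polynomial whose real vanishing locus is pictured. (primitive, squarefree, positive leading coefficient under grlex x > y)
2*x*y + 3*y^2 + x - 2*y - 3

First, degree: no degree-1 curve has this shape, so deg p = 2.
Next, from the axis intercepts and sections: it misses every integer gridline on the x-axis.
Finally, together with the visible shape, these determine p as stated.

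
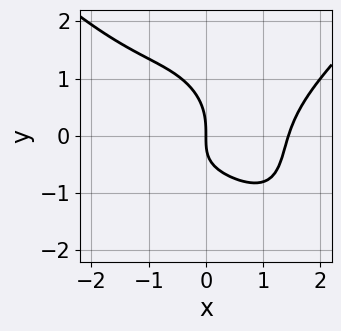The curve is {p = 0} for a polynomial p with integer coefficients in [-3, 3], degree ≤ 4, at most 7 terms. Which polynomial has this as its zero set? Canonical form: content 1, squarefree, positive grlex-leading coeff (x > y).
x^4 - x^2*y^2 - 2*y^3 - 2*x*y - 3*x

(a) Degree: the shape is more complex than any degree-3 curve, so deg p = 4.
(b) Against the integer gridlines: it crosses the x-axis at the gridline x = 0; it crosses the y-axis at the gridline y = 0.
(c) Putting this together gives p.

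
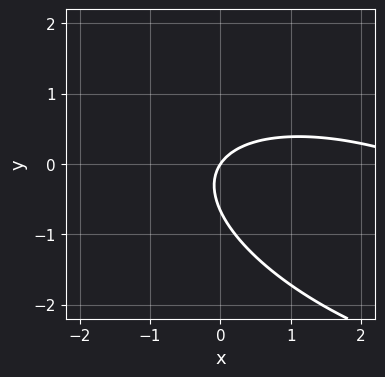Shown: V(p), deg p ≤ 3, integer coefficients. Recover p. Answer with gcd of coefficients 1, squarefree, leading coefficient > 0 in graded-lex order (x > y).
x^2 + 2*x*y + 3*y^2 - 3*x + 2*y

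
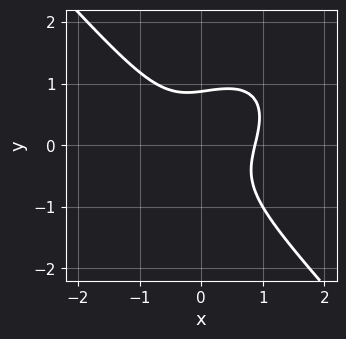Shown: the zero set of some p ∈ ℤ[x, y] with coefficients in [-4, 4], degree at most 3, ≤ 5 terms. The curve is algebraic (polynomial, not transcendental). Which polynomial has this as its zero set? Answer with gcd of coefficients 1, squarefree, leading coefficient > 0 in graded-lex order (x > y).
Degree: no degree-2 curve has this shape, so deg p = 3.
Matching integer coefficients to the picture gives p.

3*x^3 - x^2*y + 3*y^3 - x*y - 2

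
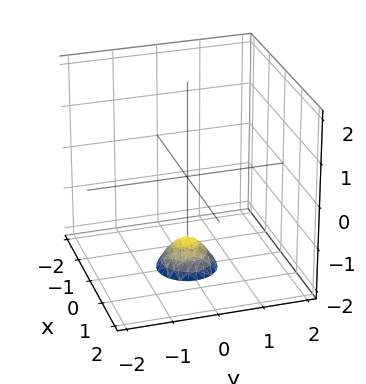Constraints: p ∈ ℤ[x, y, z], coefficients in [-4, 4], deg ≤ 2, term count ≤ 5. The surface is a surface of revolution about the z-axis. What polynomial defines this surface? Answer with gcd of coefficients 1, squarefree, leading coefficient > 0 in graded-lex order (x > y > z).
1. deg p = 2. The shape is more complex than any degree-1 surface.
2. Symmetry: the z-axis is an axis of rotation, so x and y enter only as x² + y².
3. From the axis intercepts and sections: it misses every integer gridline on the x-axis; no y-intercept at any integer in the box.
4. Solving for integer coefficients yields p as stated.

3*x^2 + 3*y^2 + 2*z + 3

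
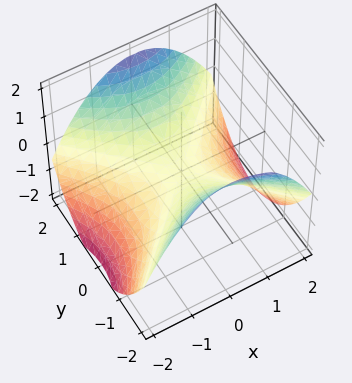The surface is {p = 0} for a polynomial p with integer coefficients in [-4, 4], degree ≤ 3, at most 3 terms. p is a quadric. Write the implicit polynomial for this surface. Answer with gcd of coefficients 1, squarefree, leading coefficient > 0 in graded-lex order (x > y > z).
x^2 - y^2 + 2*z

(a) Degree: a saddle surface; a quadric, so deg p = 2.
(b) Symmetries: the y ↦ −y reflection is a symmetry, so y appears only in even powers; it's symmetric under x → −x, forcing even powers of x.
(c) Reading off the gridlines: one x-axis crossing is at x = 0; it crosses the y-axis at the gridline y = 0; it meets the z-axis at z = 0 (among the integer gridlines).
(d) Fitting integer coefficients to these (and the overall shape) gives p.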